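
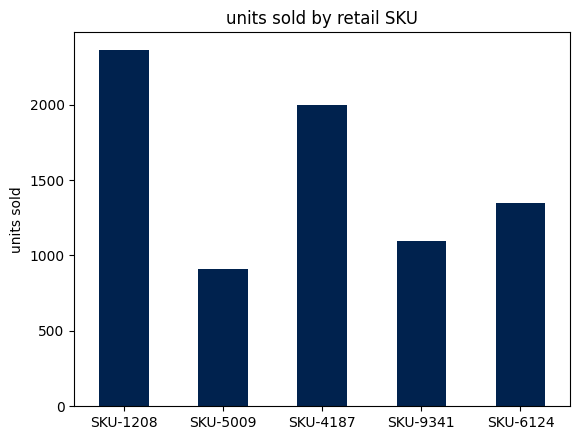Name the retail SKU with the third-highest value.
SKU-6124

Top 4: SKU-1208 ≈ 2400, SKU-4187 ≈ 2000, SKU-6124 ≈ 1400, SKU-9341 ≈ 1000.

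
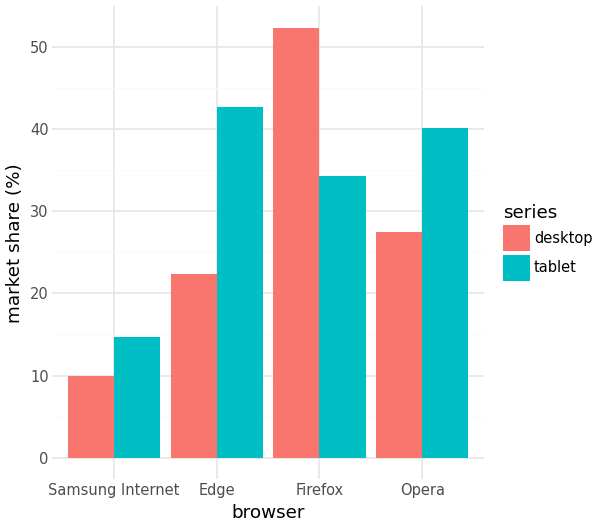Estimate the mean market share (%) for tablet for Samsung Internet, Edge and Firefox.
≈ 32

(15 + 45 + 35) / 3 ≈ 32.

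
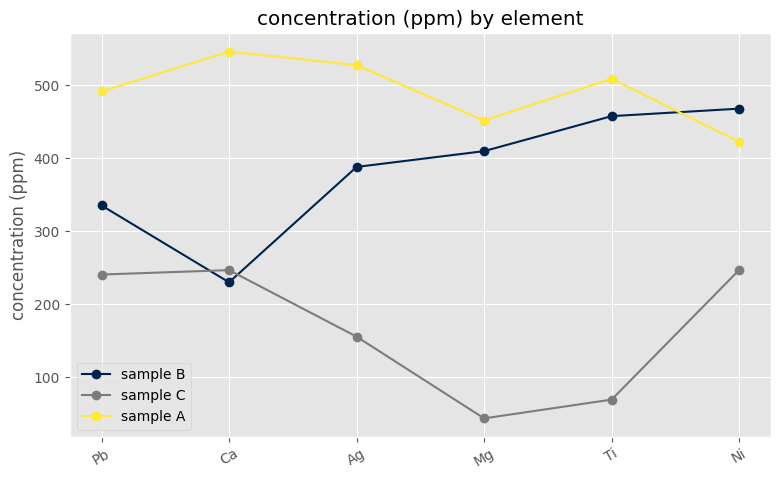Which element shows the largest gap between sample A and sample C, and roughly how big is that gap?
Ti, ≈ 450 ppm

Ti: sample A ≈ 500, sample C ≈ 50 → gap ≈ 450. Next-largest (Mg) is only ≈ 400.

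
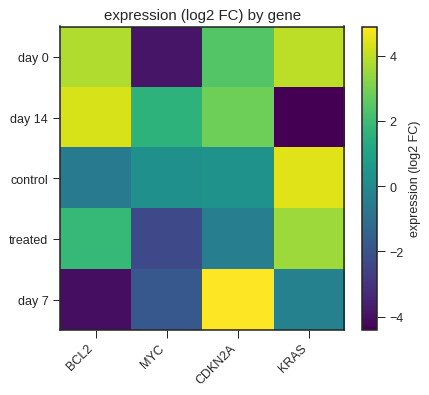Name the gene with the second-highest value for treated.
BCL2

Top 3 for treated: KRAS ≈ 4, BCL2 ≈ 2, CDKN2A ≈ 0.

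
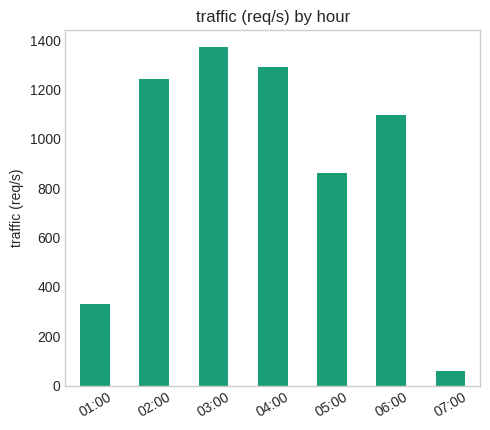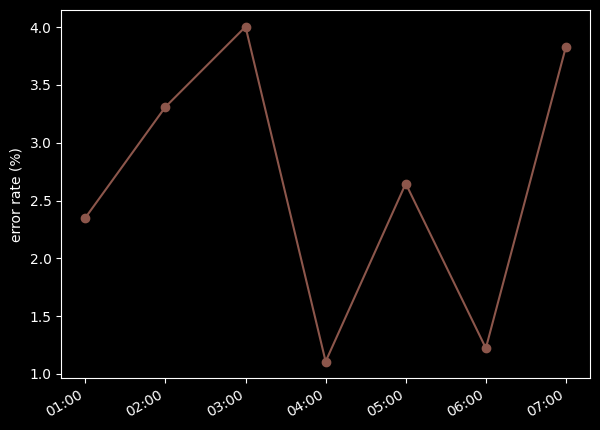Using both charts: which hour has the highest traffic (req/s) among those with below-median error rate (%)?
Chart 2 median error rate (%) ≈ 2.5; below-median hours: 01:00, 04:00, 06:00. Among those, 04:00 has the highest traffic (req/s) (≈ 1200).

04:00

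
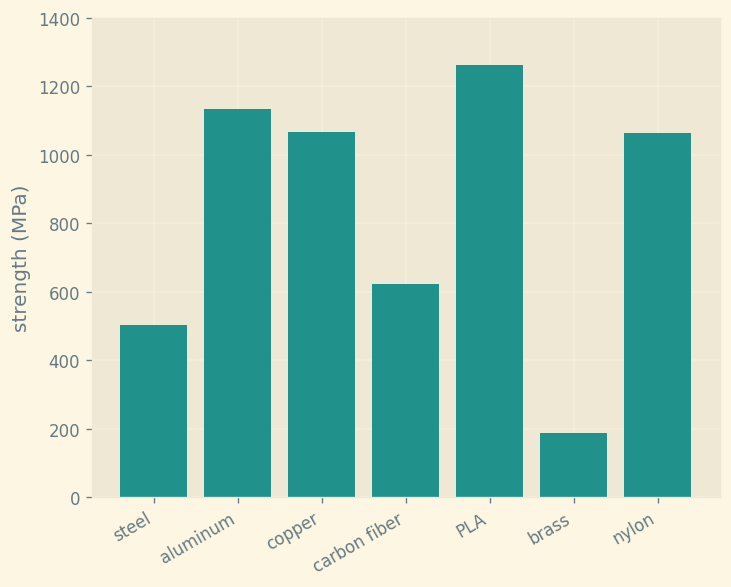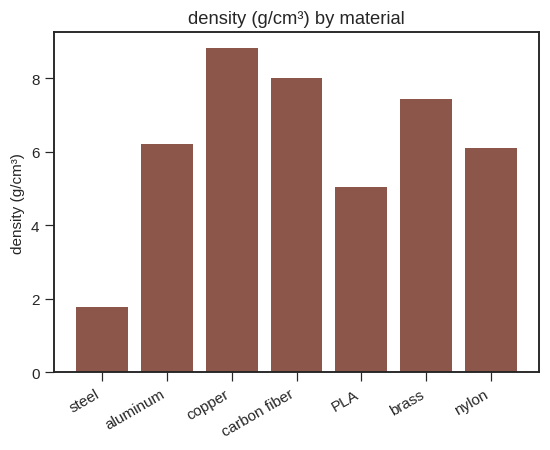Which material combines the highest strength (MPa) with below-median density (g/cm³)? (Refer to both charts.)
Chart 2 median density (g/cm³) ≈ 6; below-median materials: steel, PLA, nylon. Among those, PLA has the highest strength (MPa) (≈ 1200).

PLA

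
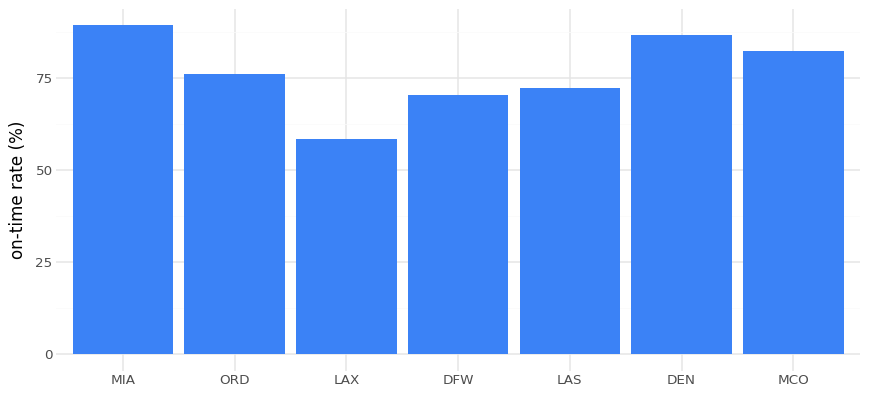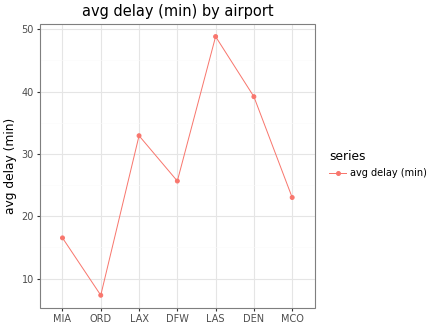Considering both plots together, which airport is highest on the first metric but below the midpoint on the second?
Chart 2 median avg delay (min) ≈ 25; below-median airports: MIA, ORD, MCO. Among those, MIA has the highest on-time rate (%) (≈ 90).

MIA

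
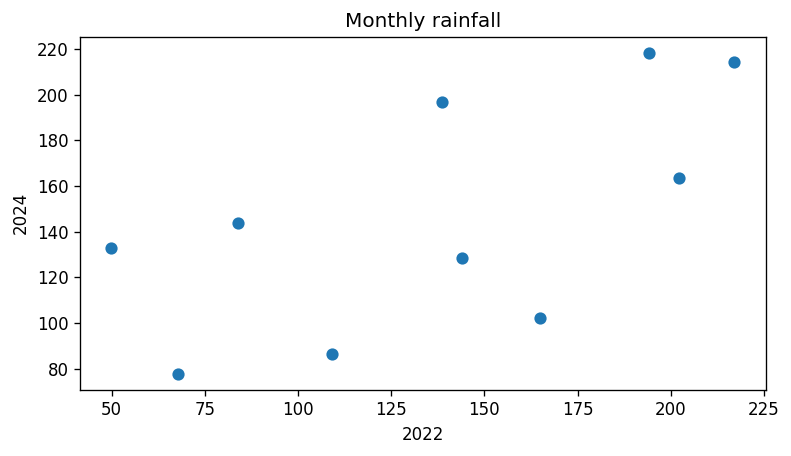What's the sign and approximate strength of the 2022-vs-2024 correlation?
positive, moderate

Points are positively correlated; moderate (|r| ≈ 0.6).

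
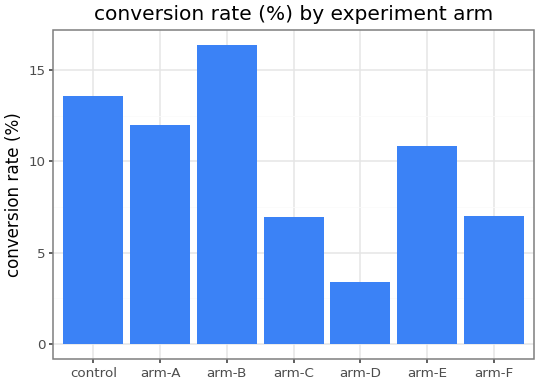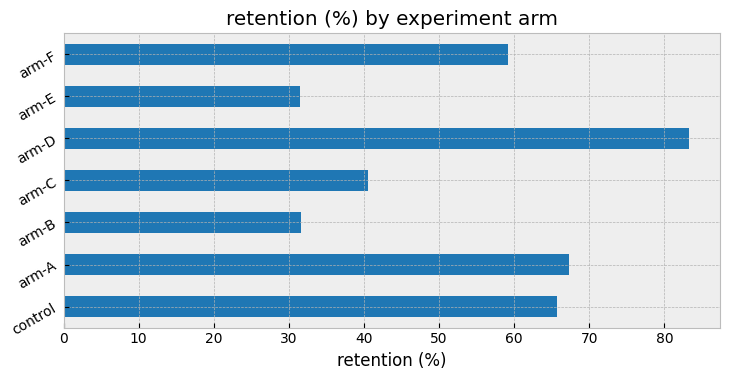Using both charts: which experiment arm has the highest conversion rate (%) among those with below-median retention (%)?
Chart 2 median retention (%) ≈ 60; below-median experiment arms: arm-B, arm-C, arm-E. Among those, arm-B has the highest conversion rate (%) (≈ 16).

arm-B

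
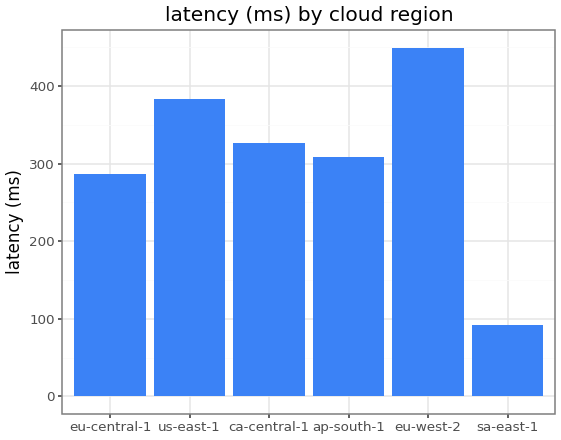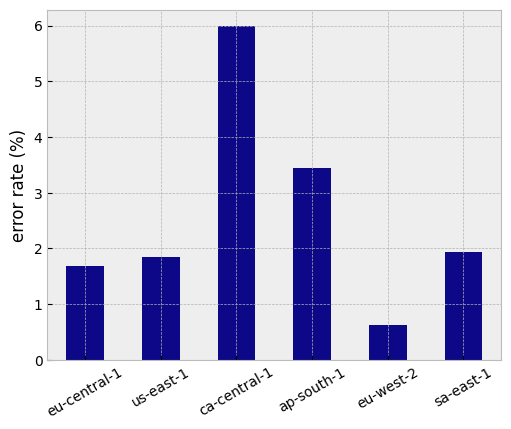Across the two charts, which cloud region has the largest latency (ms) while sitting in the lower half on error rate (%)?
Chart 2 median error rate (%) ≈ 2; below-median cloud regions: eu-central-1, us-east-1, eu-west-2. Among those, eu-west-2 has the highest latency (ms) (≈ 450).

eu-west-2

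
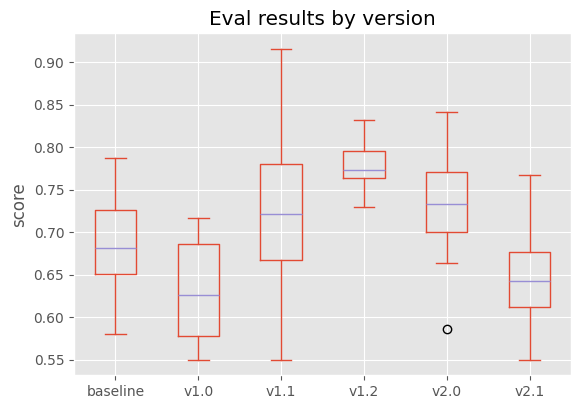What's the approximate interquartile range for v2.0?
Q3 ≈ 0.78, Q1 ≈ 0.70; IQR ≈ 0.08.

≈ 0.08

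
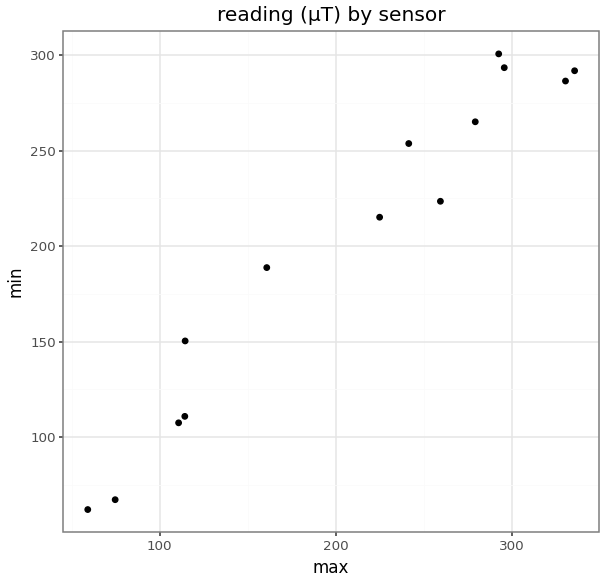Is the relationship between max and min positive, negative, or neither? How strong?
Points are positively correlated; strong (|r| ≈ 1.0).

positive, strong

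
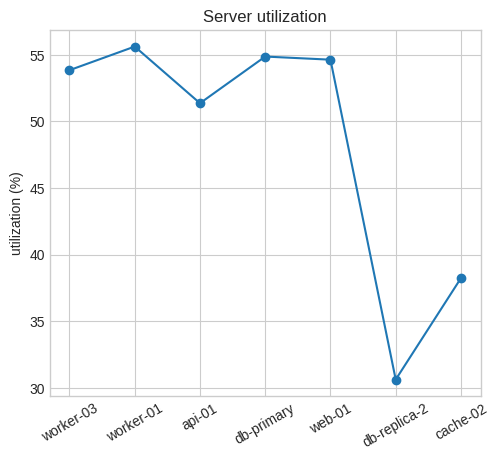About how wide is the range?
Max worker-01 ≈ 55, min db-replica-2 ≈ 30; range ≈ 25.

≈ 25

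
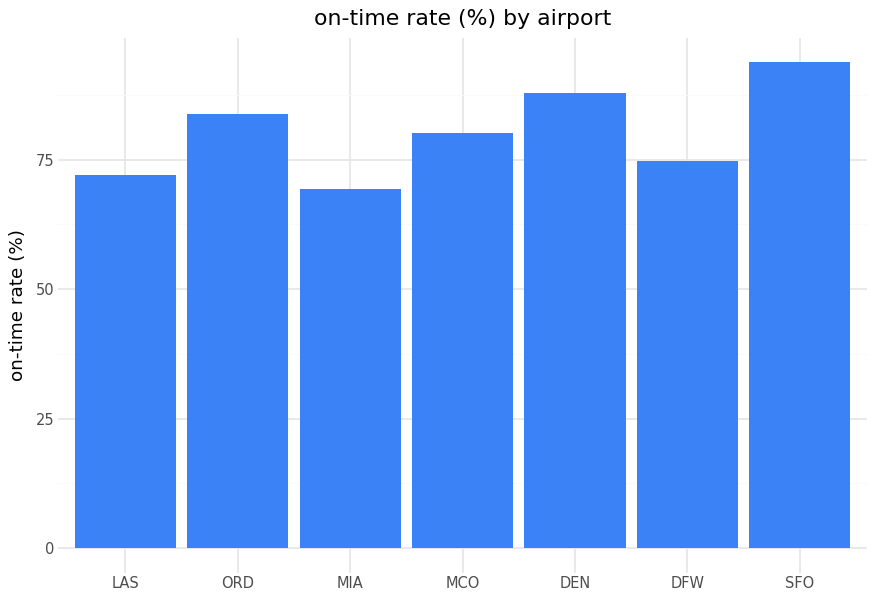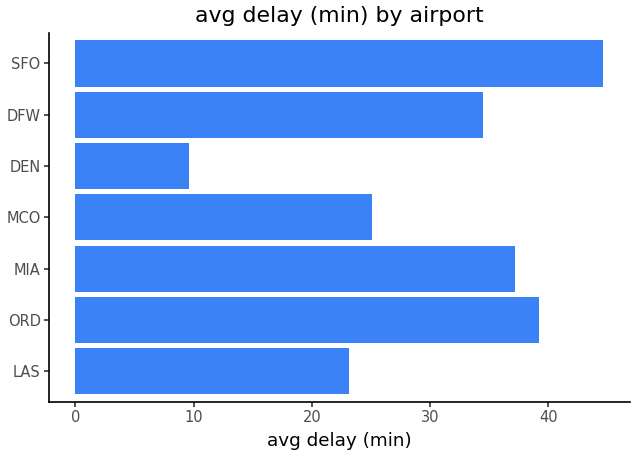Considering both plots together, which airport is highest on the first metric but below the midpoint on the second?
DEN

Chart 2 median avg delay (min) ≈ 35; below-median airports: LAS, MCO, DEN. Among those, DEN has the highest on-time rate (%) (≈ 90).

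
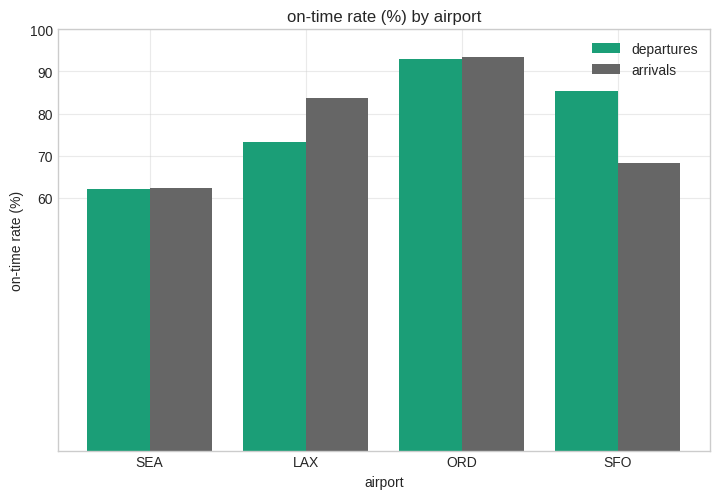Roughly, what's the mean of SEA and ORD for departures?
(60 + 90) / 2 ≈ 75.

≈ 75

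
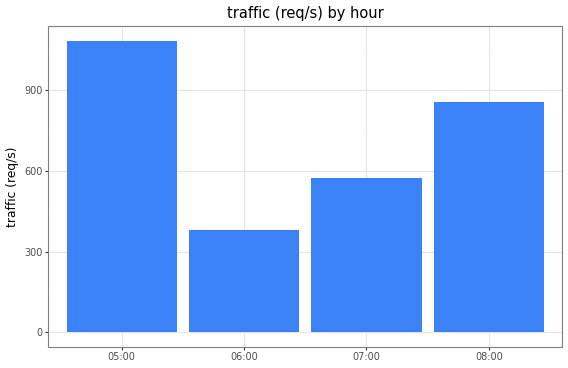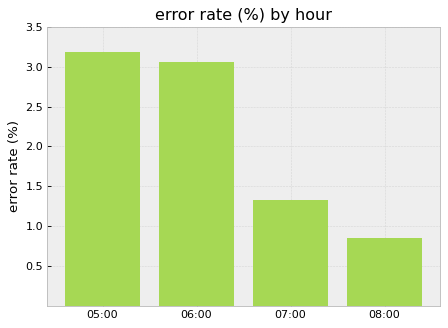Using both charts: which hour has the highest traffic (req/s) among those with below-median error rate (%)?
08:00

Chart 2 median error rate (%) ≈ 2; below-median hours: 07:00, 08:00. Among those, 08:00 has the highest traffic (req/s) (≈ 900).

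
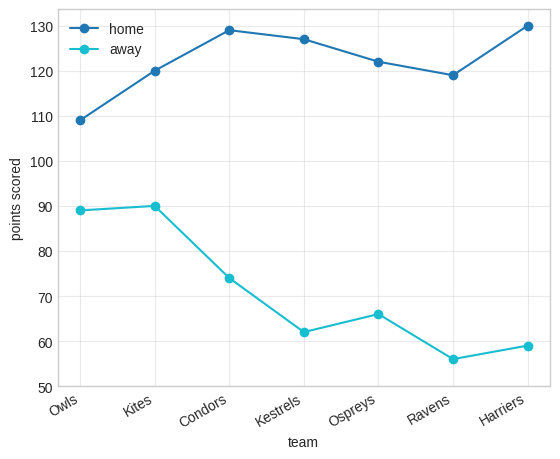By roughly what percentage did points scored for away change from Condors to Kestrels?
Condors ≈ 70, Kestrels ≈ 60; (60 − 70) / 70 ≈ -14.3%.

≈ -14.3%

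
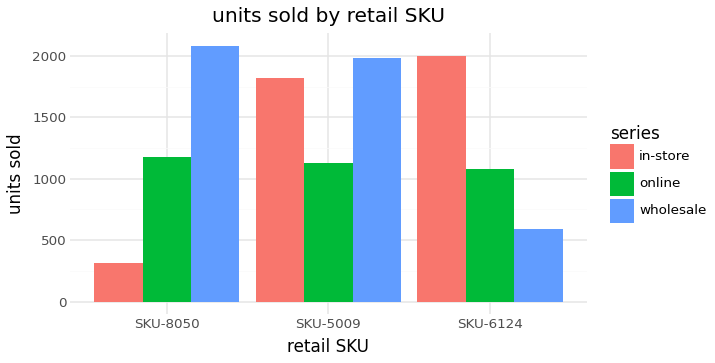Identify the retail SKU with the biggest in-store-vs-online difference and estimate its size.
SKU-6124: in-store ≈ 2000, online ≈ 1000 → gap ≈ 1000. Next-largest (SKU-8050) is only ≈ 800.

SKU-6124, ≈ 1000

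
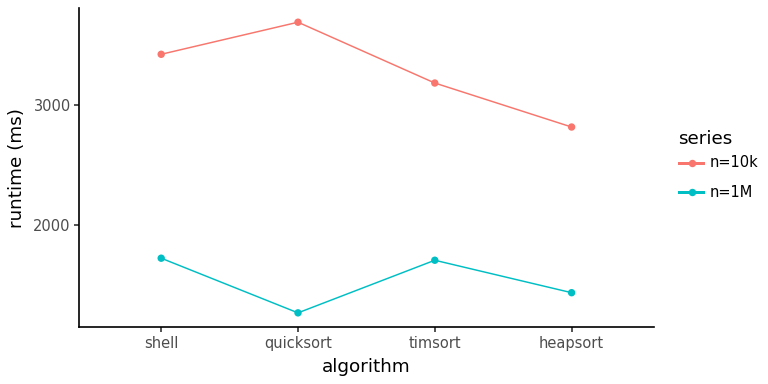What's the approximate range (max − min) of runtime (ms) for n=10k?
Max quicksort ≈ 3500, min heapsort ≈ 3000; range ≈ 500.

≈ 500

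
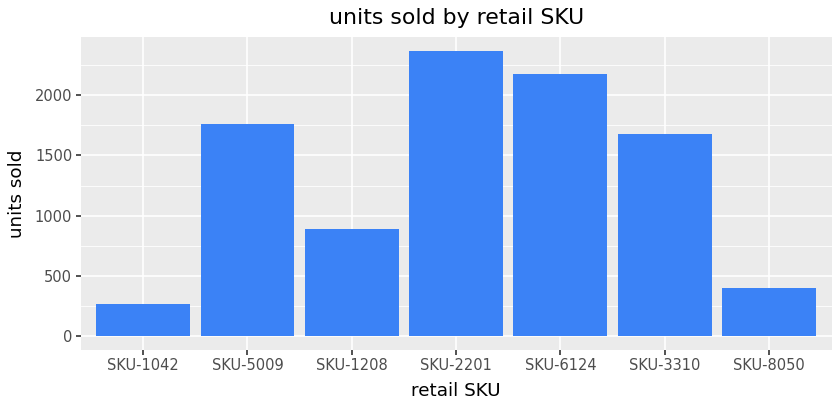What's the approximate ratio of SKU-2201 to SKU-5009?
≈ 1.33×

SKU-2201 ≈ 2400, SKU-5009 ≈ 1800; 2400/1800 ≈ 1.33.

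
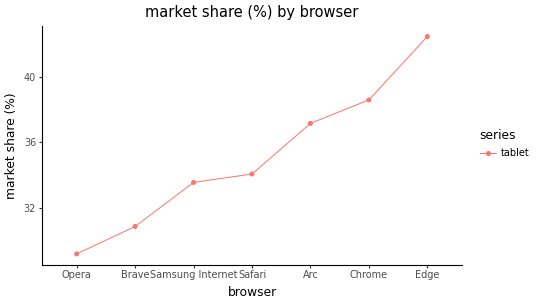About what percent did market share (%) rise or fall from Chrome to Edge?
≈ +10.5%

Chrome ≈ 38, Edge ≈ 42; (42 − 38) / 38 ≈ +10.5%.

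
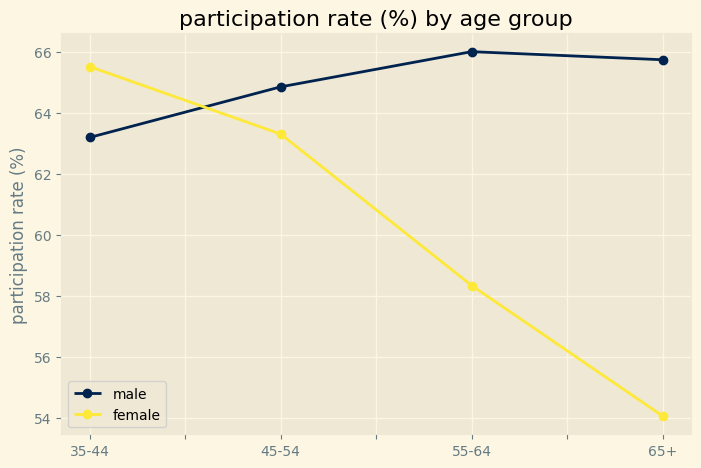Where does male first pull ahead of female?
45-54

35-44: male ≈ 63 vs female ≈ 66 (not yet); 45-54: male ≈ 65 vs female ≈ 63 (first crossover).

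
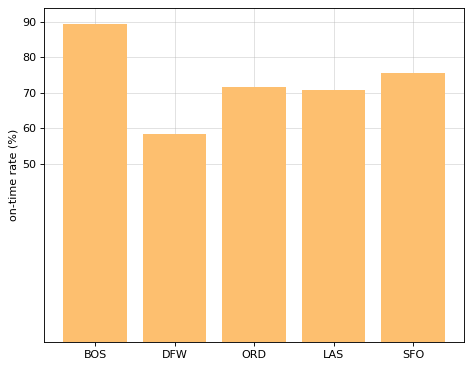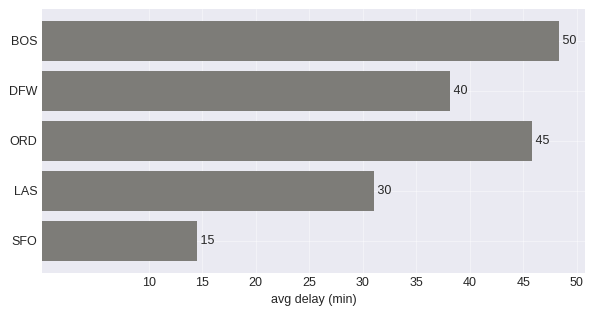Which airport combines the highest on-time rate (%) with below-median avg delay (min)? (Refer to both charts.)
SFO

Chart 2 median avg delay (min) ≈ 40; below-median airports: LAS, SFO. Among those, SFO has the highest on-time rate (%) (≈ 80).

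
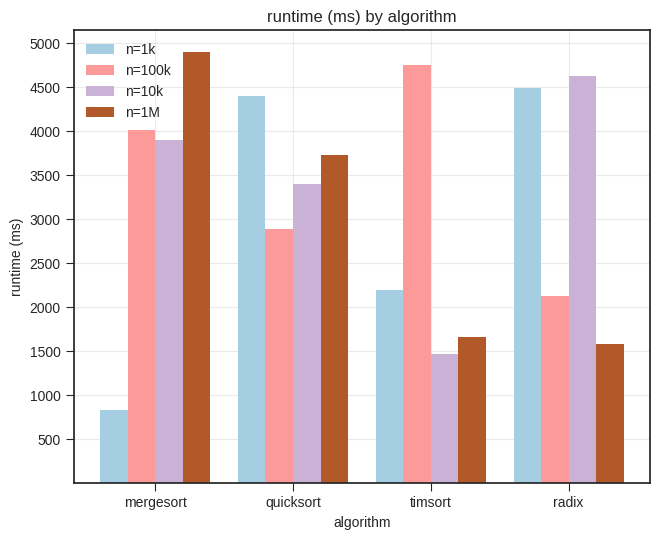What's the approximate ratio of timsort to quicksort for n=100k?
≈ 1.67×

timsort ≈ 5000, quicksort ≈ 3000; 5000/3000 ≈ 1.67.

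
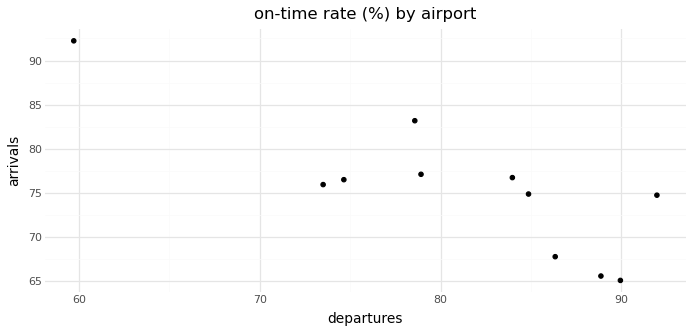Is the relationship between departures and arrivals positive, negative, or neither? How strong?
Points are negatively correlated; strong (|r| ≈ 0.8).

negative, strong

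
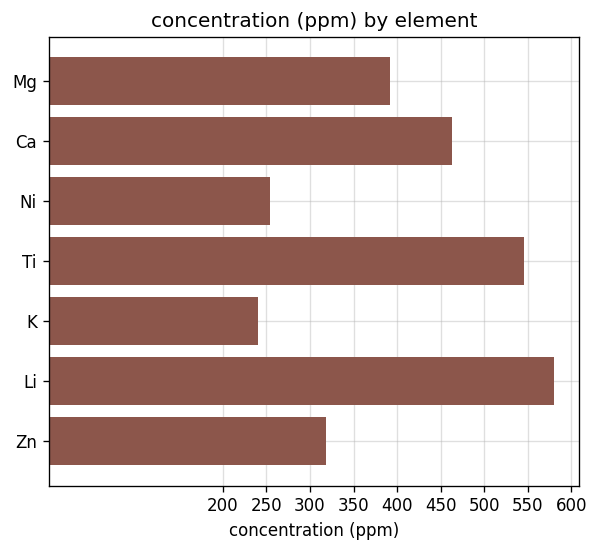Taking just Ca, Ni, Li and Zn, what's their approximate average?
≈ 400

(450 + 250 + 600 + 300) / 4 ≈ 400.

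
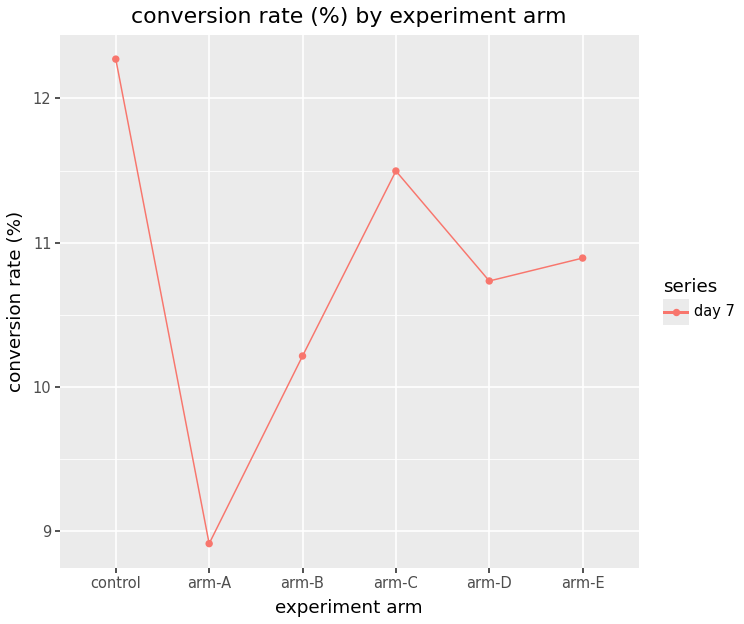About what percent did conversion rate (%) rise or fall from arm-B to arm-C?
≈ +15%

arm-B ≈ 10.0, arm-C ≈ 11.5; (11.5 − 10.0) / 10.0 ≈ +15%.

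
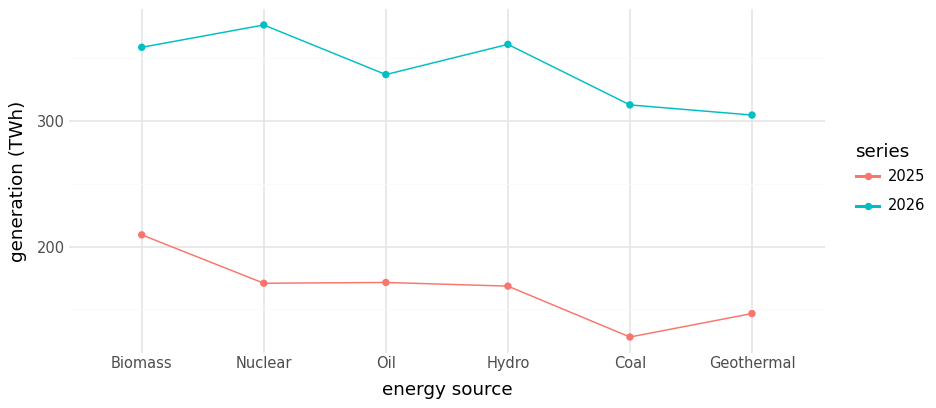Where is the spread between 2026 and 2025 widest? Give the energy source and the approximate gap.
Nuclear: 2026 ≈ 375, 2025 ≈ 175 → gap ≈ 200. Next-largest (Hydro) is only ≈ 175.

Nuclear, ≈ 200 TWh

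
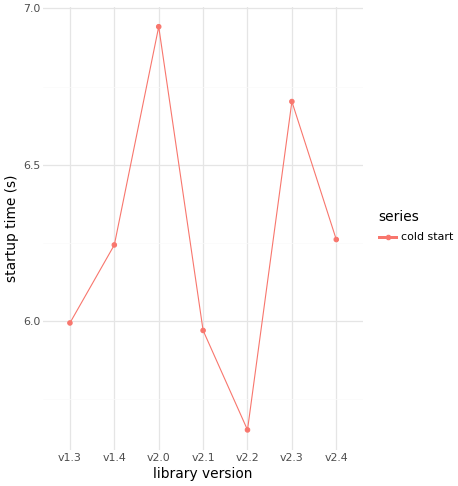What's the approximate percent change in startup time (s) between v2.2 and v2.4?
≈ +10.7%

v2.2 ≈ 5.6, v2.4 ≈ 6.2; (6.2 − 5.6) / 5.6 ≈ +10.7%.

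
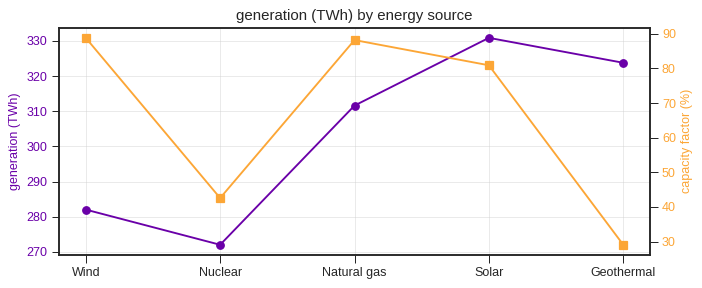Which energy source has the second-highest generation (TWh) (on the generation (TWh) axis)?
Top 3 (on the generation (TWh) axis): Solar ≈ 330, Geothermal ≈ 325, Natural gas ≈ 310.

Geothermal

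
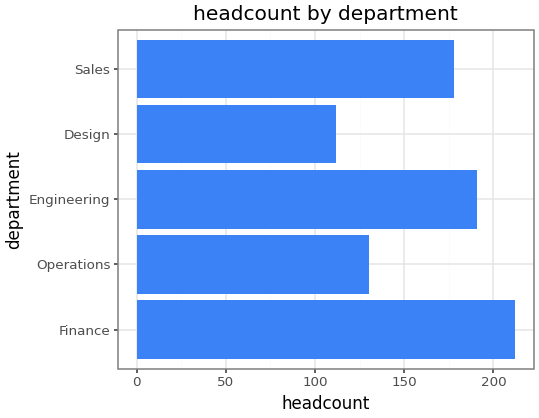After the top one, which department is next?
Top 3: Finance ≈ 220, Engineering ≈ 200, Sales ≈ 180.

Engineering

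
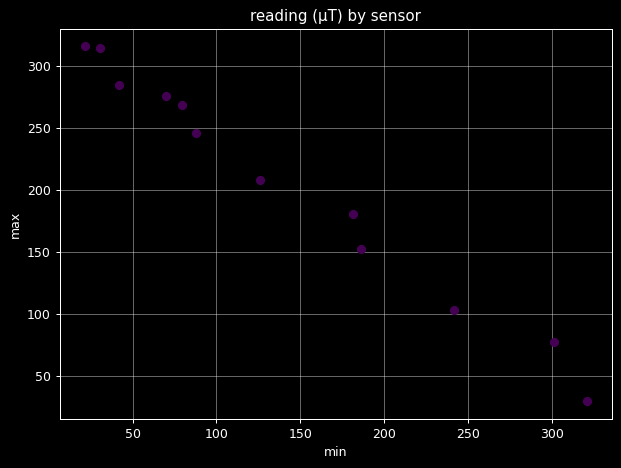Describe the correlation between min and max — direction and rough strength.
negative, strong

Points are negatively correlated; strong (|r| ≈ 1.0).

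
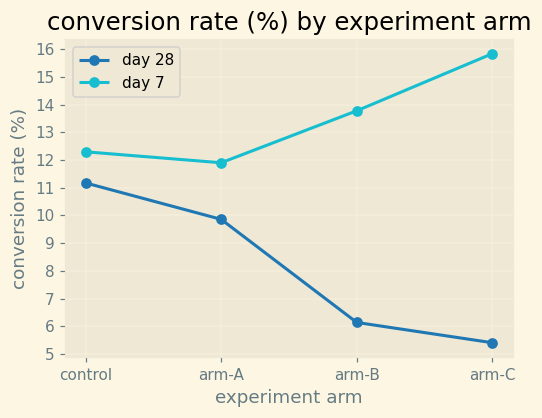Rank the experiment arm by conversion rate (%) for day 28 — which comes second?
arm-A

Top 3 for day 28: control ≈ 11, arm-A ≈ 10, arm-B ≈ 6.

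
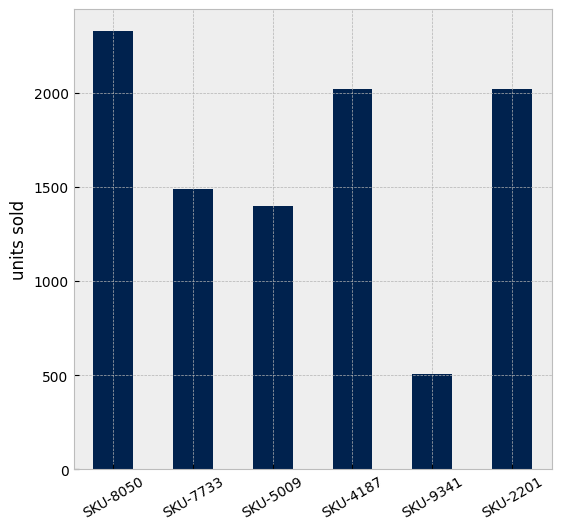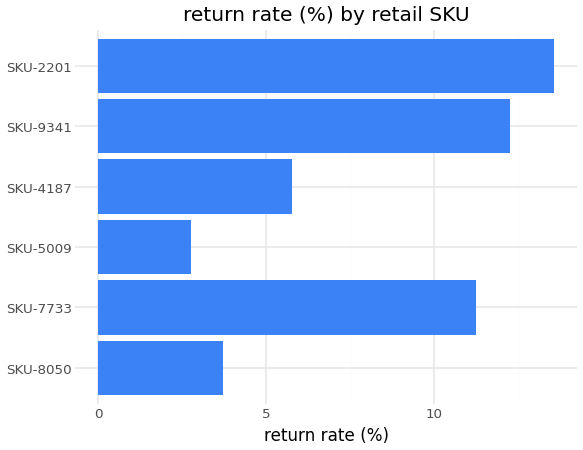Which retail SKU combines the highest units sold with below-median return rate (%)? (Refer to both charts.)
Chart 2 median return rate (%) ≈ 8; below-median retail SKUs: SKU-8050, SKU-5009, SKU-4187. Among those, SKU-8050 has the highest units sold (≈ 2500).

SKU-8050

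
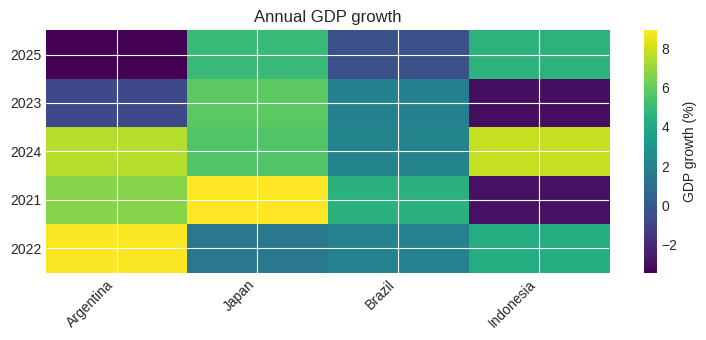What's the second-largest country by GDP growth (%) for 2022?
Indonesia

Top 3 for 2022: Argentina ≈ 8, Indonesia ≈ 4, Brazil ≈ 2.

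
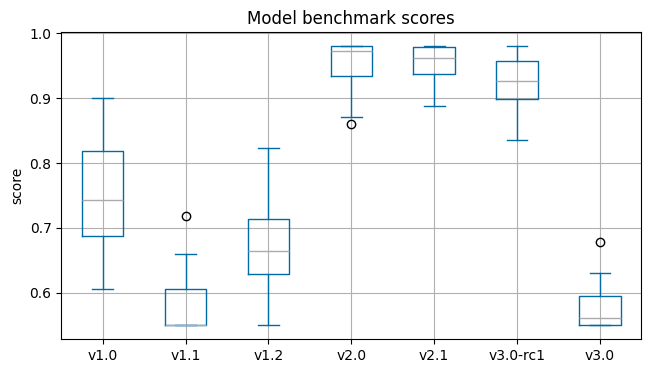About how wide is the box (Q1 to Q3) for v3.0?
≈ 0.05

Q3 ≈ 0.60, Q1 ≈ 0.55; IQR ≈ 0.05.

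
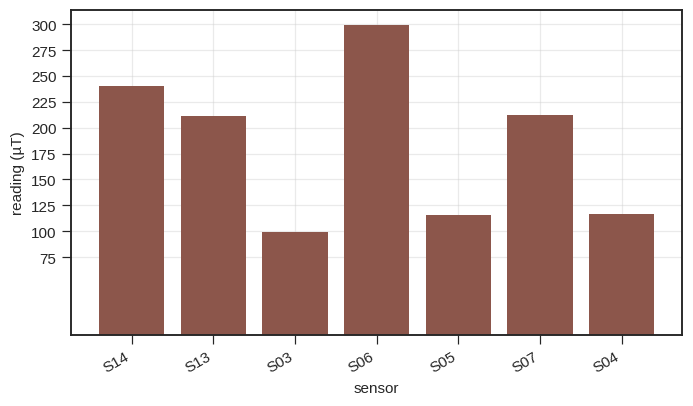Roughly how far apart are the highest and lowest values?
≈ 200

Max S06 ≈ 300, min S03 ≈ 100; range ≈ 200.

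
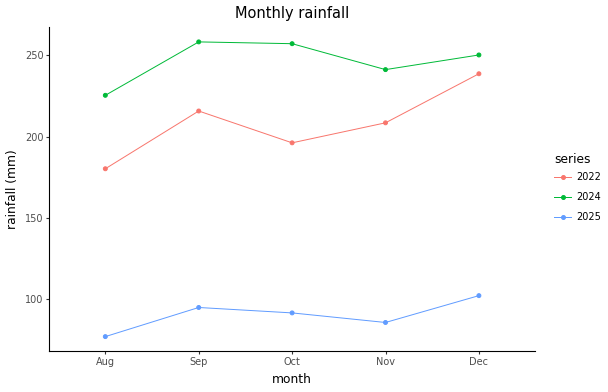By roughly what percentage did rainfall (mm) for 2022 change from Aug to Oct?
Aug ≈ 180, Oct ≈ 200; (200 − 180) / 180 ≈ +11.1%.

≈ +11.1%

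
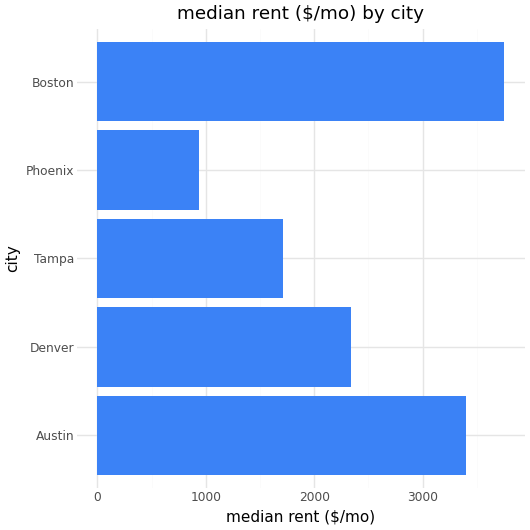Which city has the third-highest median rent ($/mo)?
Top 4: Boston ≈ 4000, Austin ≈ 3500, Denver ≈ 2500, Tampa ≈ 1500.

Denver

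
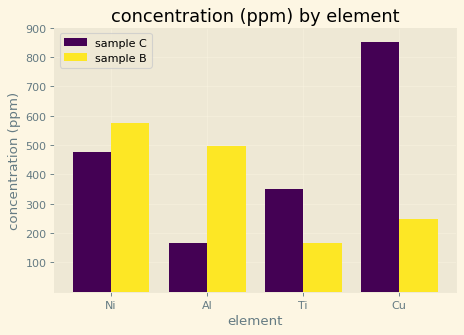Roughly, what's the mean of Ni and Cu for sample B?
(600 + 200) / 2 ≈ 400.

≈ 400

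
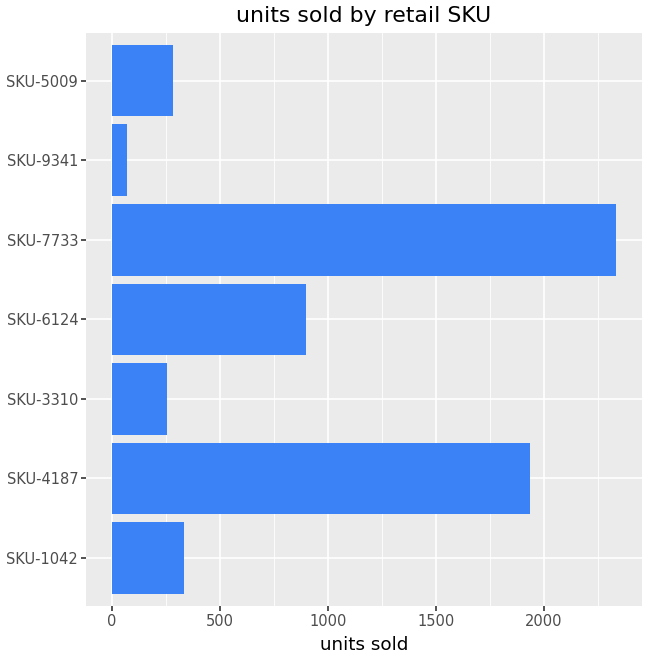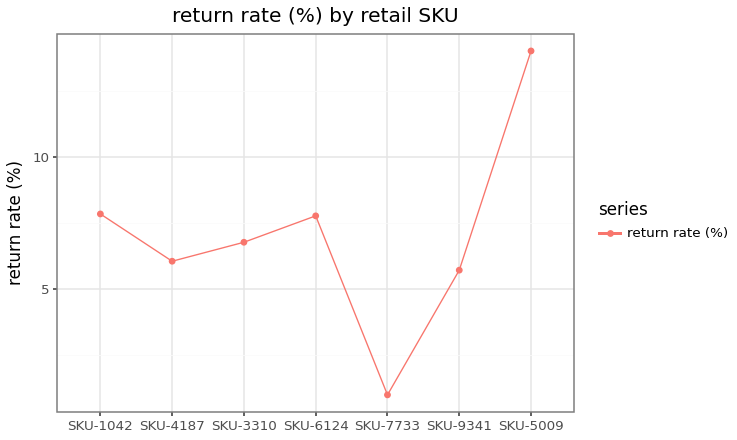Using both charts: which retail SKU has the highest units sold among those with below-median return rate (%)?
Chart 2 median return rate (%) ≈ 6; below-median retail SKUs: SKU-4187, SKU-7733, SKU-9341. Among those, SKU-7733 has the highest units sold (≈ 2500).

SKU-7733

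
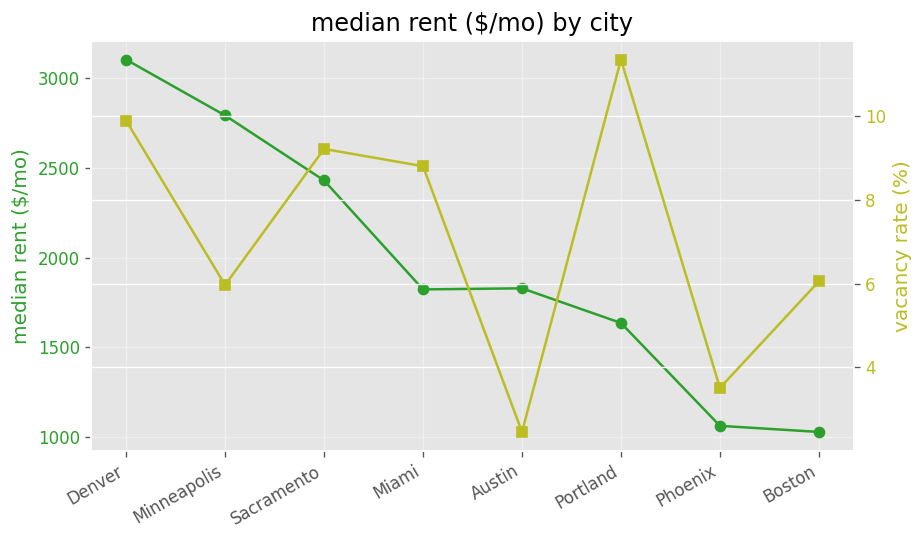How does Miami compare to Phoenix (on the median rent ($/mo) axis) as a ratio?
Miami ≈ 1800, Phoenix ≈ 1000; 1800/1000 ≈ 1.8.

≈ 1.8×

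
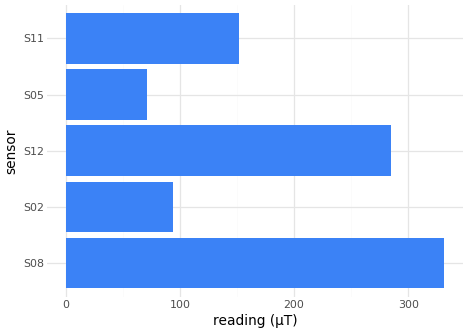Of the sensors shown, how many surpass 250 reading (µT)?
2

Above 250: S08, S12.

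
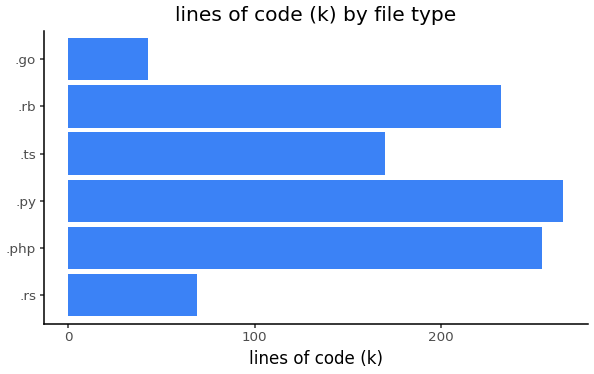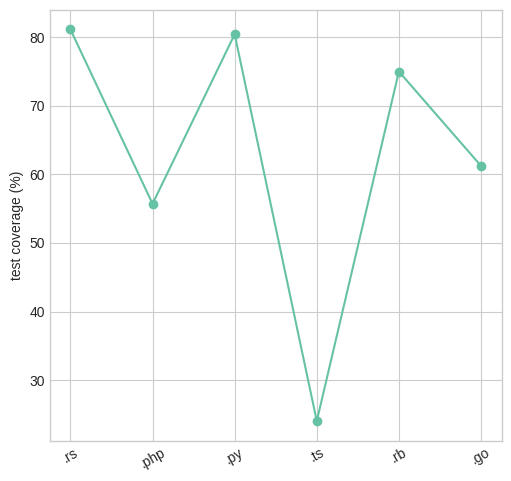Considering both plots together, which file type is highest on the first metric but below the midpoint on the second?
Chart 2 median test coverage (%) ≈ 70; below-median file types: .php, .ts, .go. Among those, .php has the highest lines of code (k) (≈ 250).

.php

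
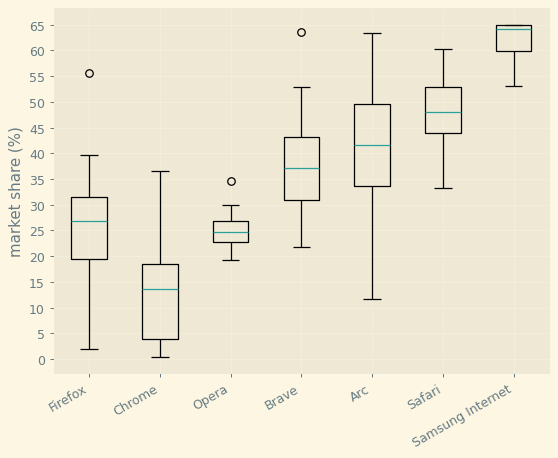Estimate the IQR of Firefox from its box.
Q3 ≈ 30, Q1 ≈ 20; IQR ≈ 10.

≈ 10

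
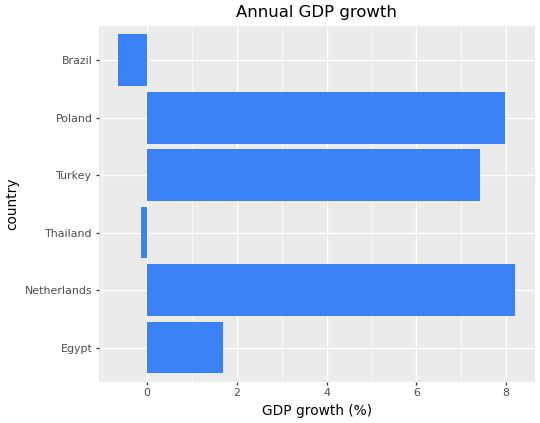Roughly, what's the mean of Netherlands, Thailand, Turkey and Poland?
≈ 6

(8 + 0 + 7 + 8) / 4 ≈ 6.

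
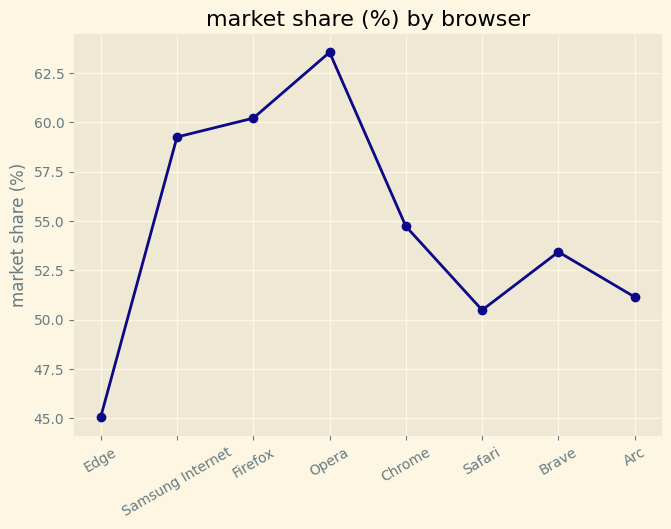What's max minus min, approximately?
Max Opera ≈ 64, min Edge ≈ 46; range ≈ 18.

≈ 18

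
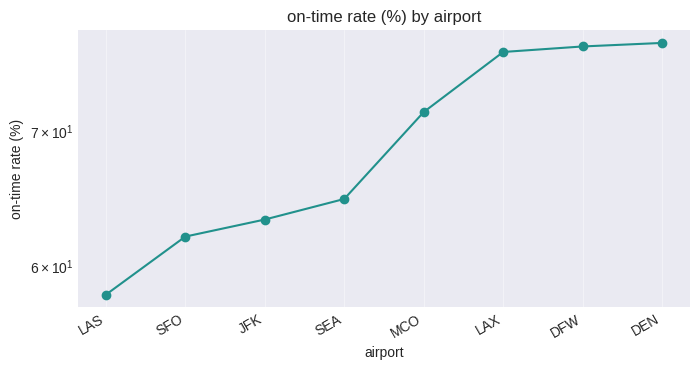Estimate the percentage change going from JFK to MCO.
≈ +12.5%

JFK ≈ 64, MCO ≈ 72; (72 − 64) / 64 ≈ +12.5%.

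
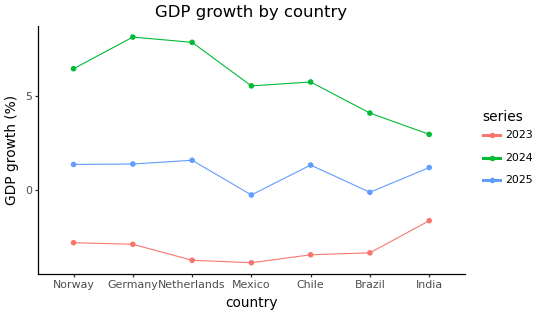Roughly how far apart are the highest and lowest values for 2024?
Max Germany ≈ 8, min India ≈ 3; range ≈ 5.

≈ 5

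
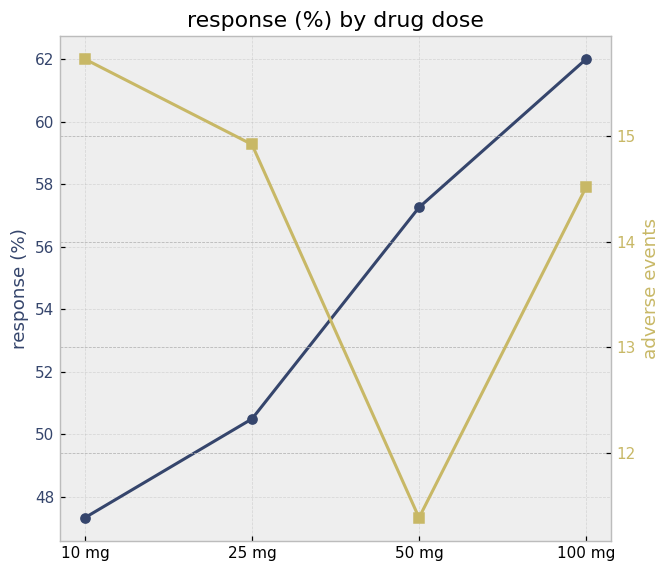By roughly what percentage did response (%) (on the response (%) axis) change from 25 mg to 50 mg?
25 mg ≈ 50, 50 mg ≈ 58; (58 − 50) / 50 ≈ +16%.

≈ +16%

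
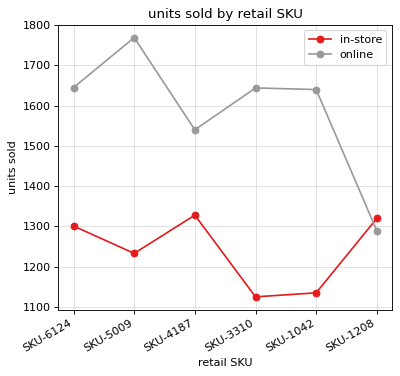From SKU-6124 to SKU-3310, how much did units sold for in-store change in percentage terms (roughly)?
≈ -15.4%

SKU-6124 ≈ 1300, SKU-3310 ≈ 1100; (1100 − 1300) / 1300 ≈ -15.4%.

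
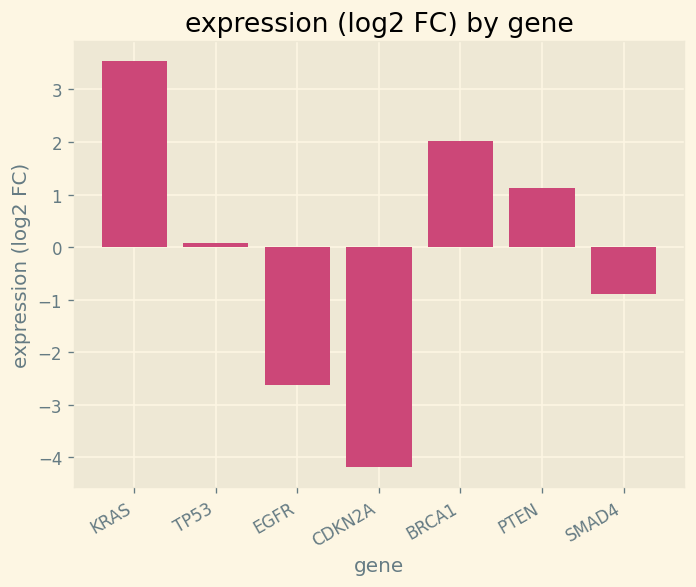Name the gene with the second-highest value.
Top 3: KRAS ≈ 4, BRCA1 ≈ 2, PTEN ≈ 1.

BRCA1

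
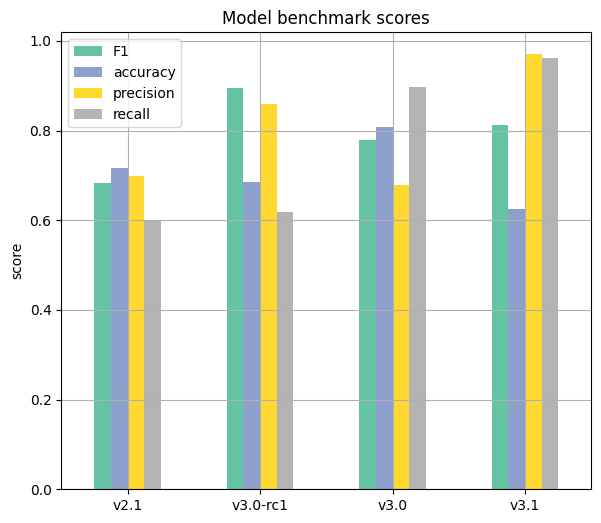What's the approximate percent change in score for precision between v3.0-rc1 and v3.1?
≈ +11.1%

v3.0-rc1 ≈ 0.9, v3.1 ≈ 1.0; (1.0 − 0.9) / 0.9 ≈ +11.1%.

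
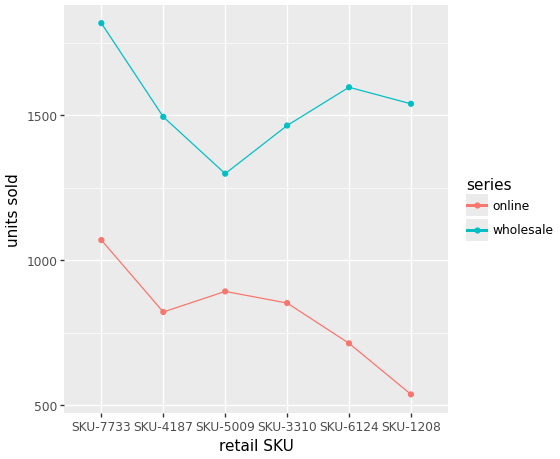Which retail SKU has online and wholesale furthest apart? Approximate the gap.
SKU-1208: online ≈ 600, wholesale ≈ 1600 → gap ≈ 1000. Next-largest (SKU-6124) is only ≈ 800.

SKU-1208, ≈ 1000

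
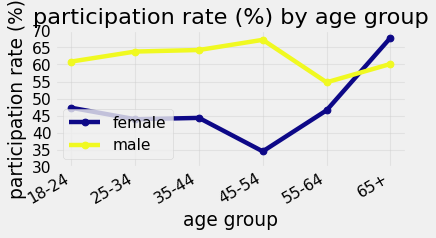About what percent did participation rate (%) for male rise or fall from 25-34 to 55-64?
≈ -15.4%

25-34 ≈ 65, 55-64 ≈ 55; (55 − 65) / 65 ≈ -15.4%.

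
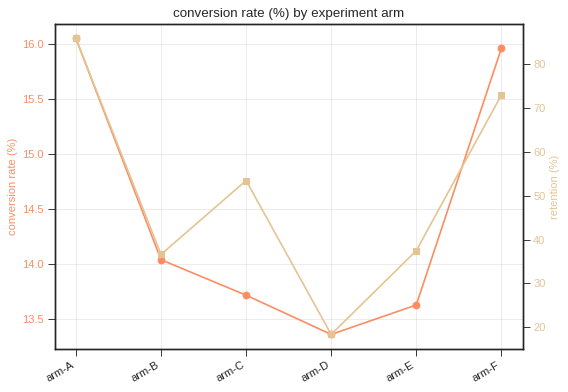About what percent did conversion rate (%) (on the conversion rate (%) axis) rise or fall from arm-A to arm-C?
≈ -15.6%

arm-A ≈ 16.0, arm-C ≈ 13.5; (13.5 − 16.0) / 16.0 ≈ -15.6%.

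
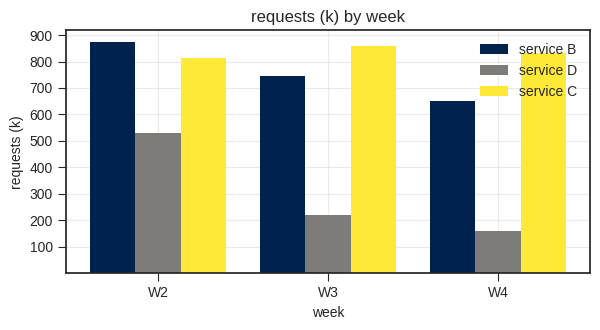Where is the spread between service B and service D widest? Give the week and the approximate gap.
W3: service B ≈ 700, service D ≈ 200 → gap ≈ 500. Next-largest (W4) is only ≈ 400.

W3, ≈ 500 k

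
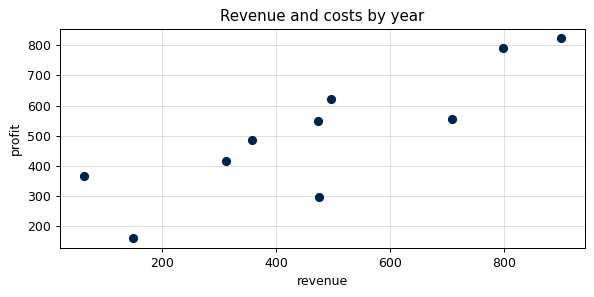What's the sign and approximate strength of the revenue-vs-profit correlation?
Points are positively correlated; strong (|r| ≈ 0.8).

positive, strong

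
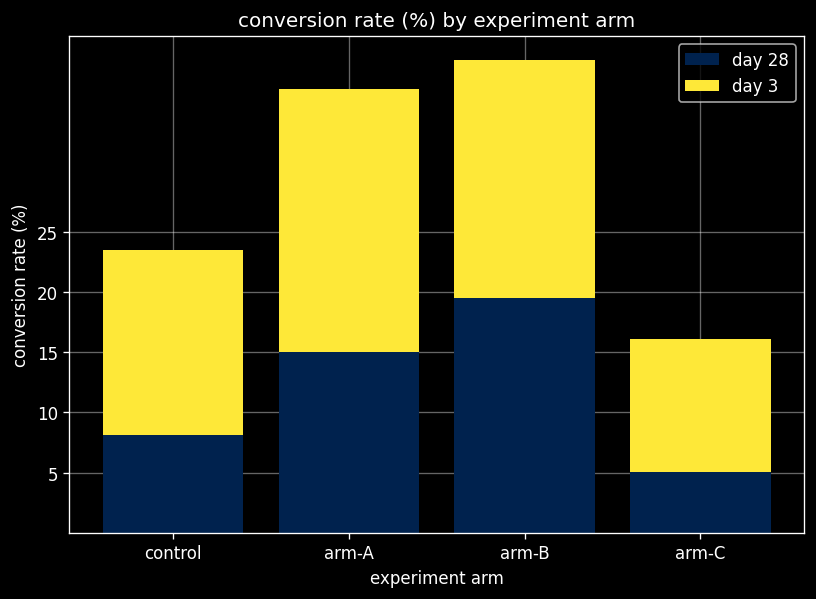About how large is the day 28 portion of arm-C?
day 28 top ≈ 5, bottom ≈ 0; segment ≈ 5.

≈ 5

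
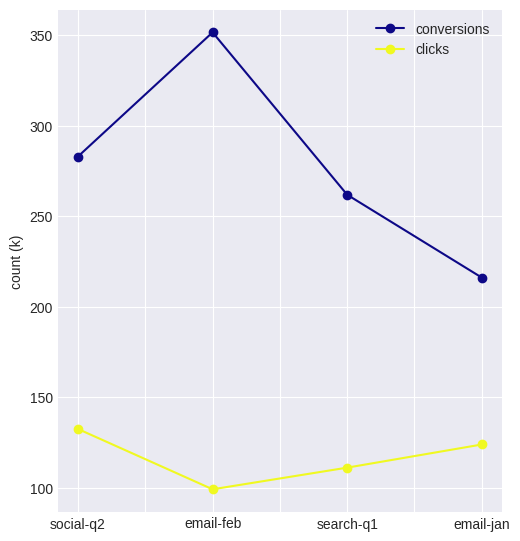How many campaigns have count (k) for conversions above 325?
Above 325: email-feb.

1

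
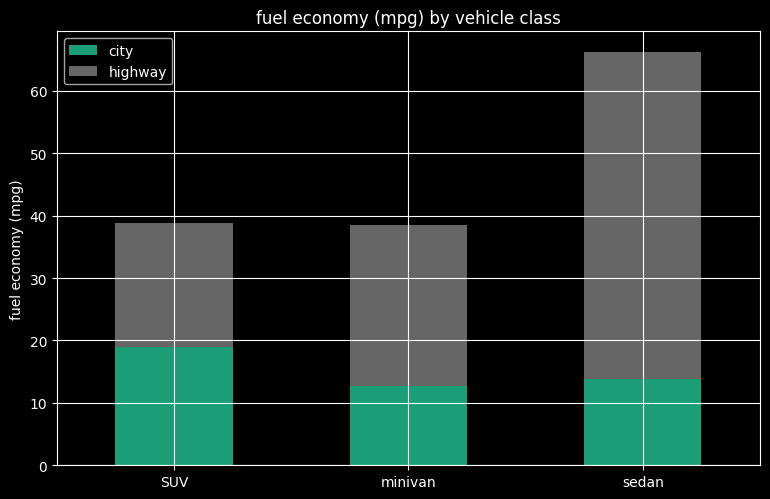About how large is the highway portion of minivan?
highway top ≈ 40, bottom ≈ 10; segment ≈ 30.

≈ 30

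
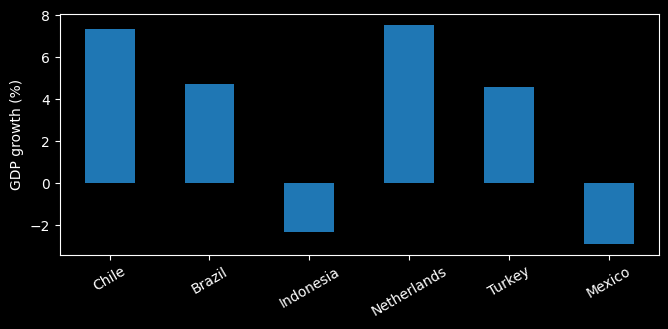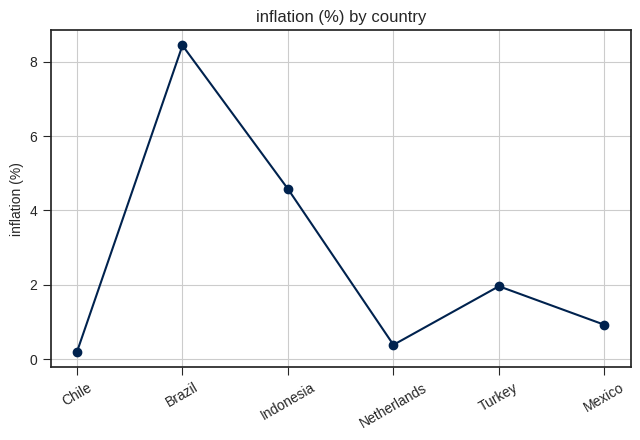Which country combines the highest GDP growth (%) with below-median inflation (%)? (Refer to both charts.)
Netherlands

Chart 2 median inflation (%) ≈ 1; below-median countries: Chile, Netherlands, Mexico. Among those, Netherlands has the highest GDP growth (%) (≈ 8).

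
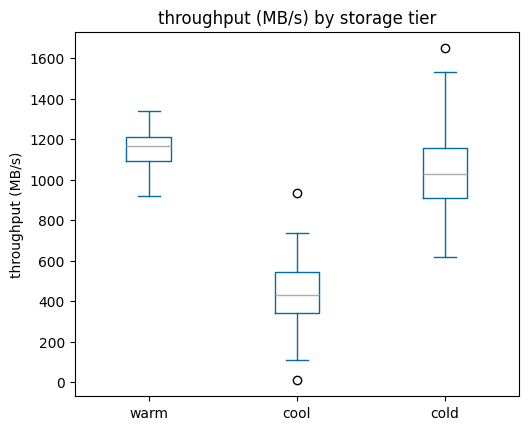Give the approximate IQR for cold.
≈ 300

Q3 ≈ 1200, Q1 ≈ 900; IQR ≈ 300.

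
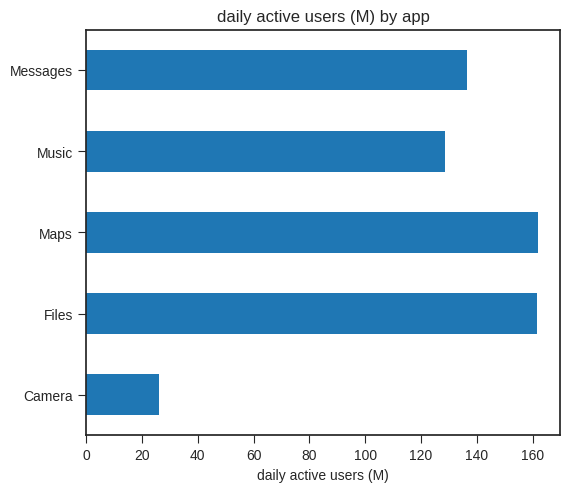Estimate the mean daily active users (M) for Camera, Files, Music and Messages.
≈ 110

(20 + 160 + 120 + 140) / 4 ≈ 110.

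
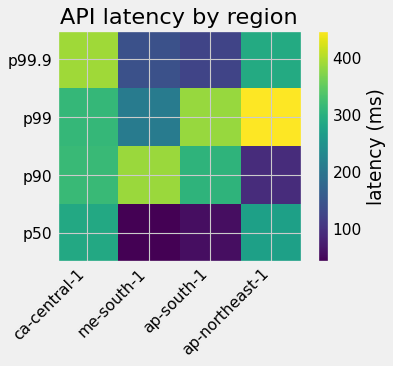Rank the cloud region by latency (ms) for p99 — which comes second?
ap-south-1

Top 3 for p99: ap-northeast-1 ≈ 450, ap-south-1 ≈ 400, ca-central-1 ≈ 300.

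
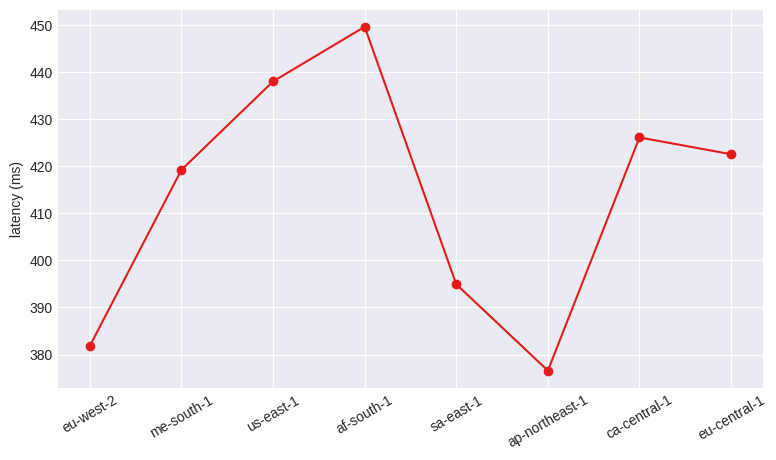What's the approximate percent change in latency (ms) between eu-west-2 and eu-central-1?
≈ +10.5%

eu-west-2 ≈ 380, eu-central-1 ≈ 420; (420 − 380) / 380 ≈ +10.5%.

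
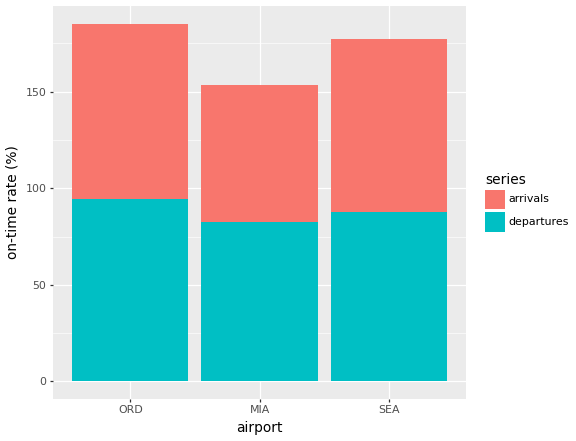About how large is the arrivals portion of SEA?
arrivals top ≈ 180, bottom ≈ 80; segment ≈ 100.

≈ 100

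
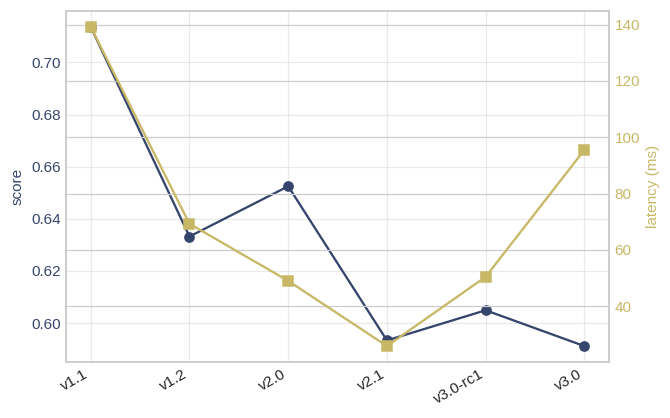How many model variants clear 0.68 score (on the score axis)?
1

Above 0.68: v1.1.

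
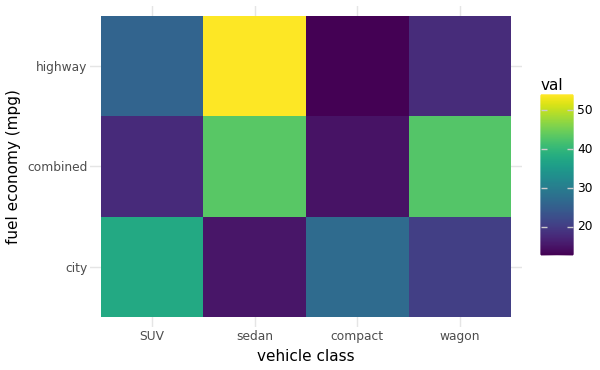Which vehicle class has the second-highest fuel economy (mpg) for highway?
Top 3 for highway: sedan ≈ 55, SUV ≈ 25, wagon ≈ 20.

SUV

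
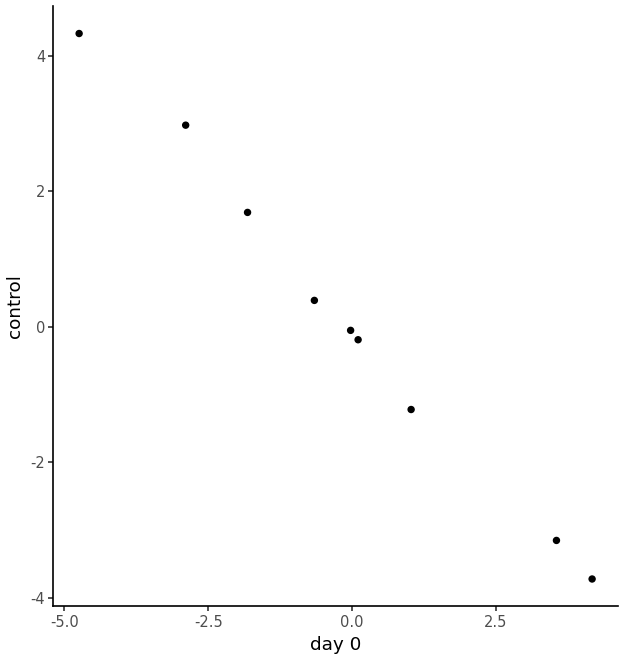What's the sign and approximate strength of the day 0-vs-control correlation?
Points are negatively correlated; strong (|r| ≈ 1.0).

negative, strong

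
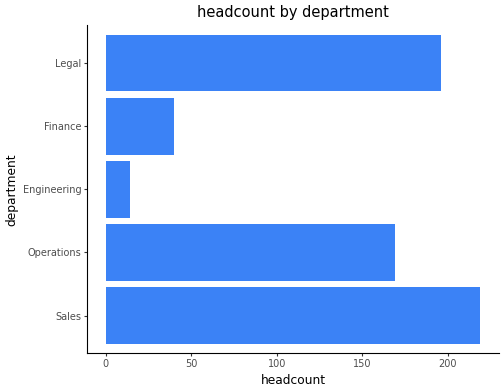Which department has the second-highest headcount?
Top 3: Sales ≈ 220, Legal ≈ 200, Operations ≈ 160.

Legal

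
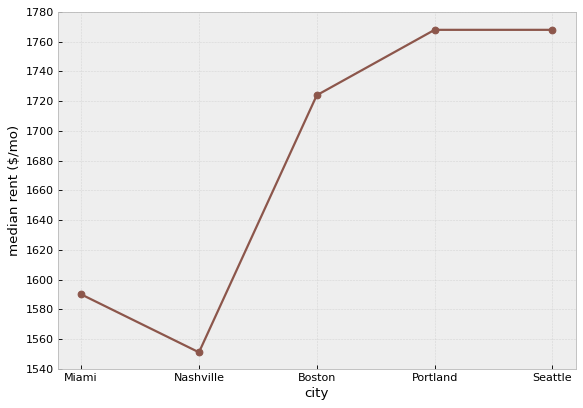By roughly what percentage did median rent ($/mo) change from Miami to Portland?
≈ +10%

Miami ≈ 1600, Portland ≈ 1760; (1760 − 1600) / 1600 ≈ +10%.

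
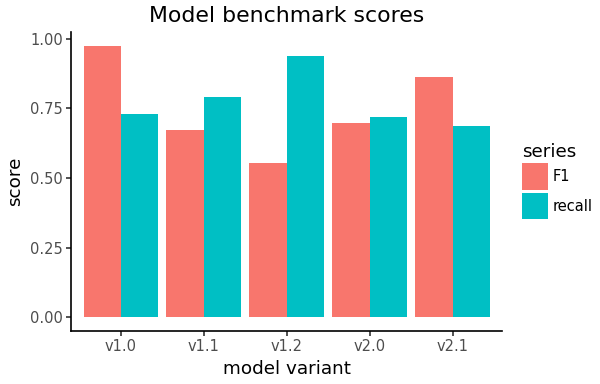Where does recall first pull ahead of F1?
v1.0: recall ≈ 0.7 vs F1 ≈ 1.0 (not yet); v1.1: recall ≈ 0.8 vs F1 ≈ 0.7 (first crossover).

v1.1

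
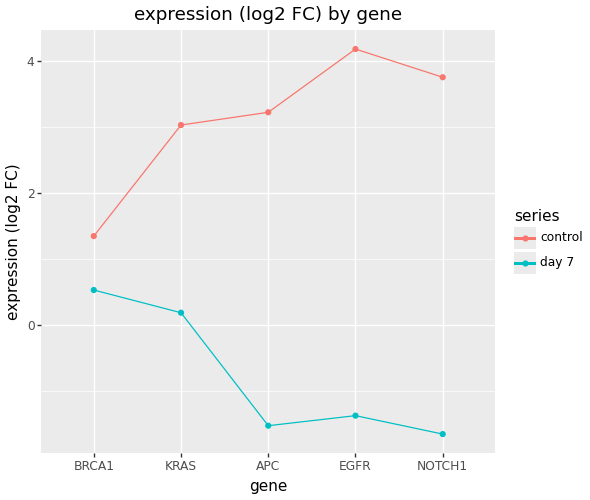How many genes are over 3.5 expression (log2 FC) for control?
2

Above 3.5: EGFR, NOTCH1.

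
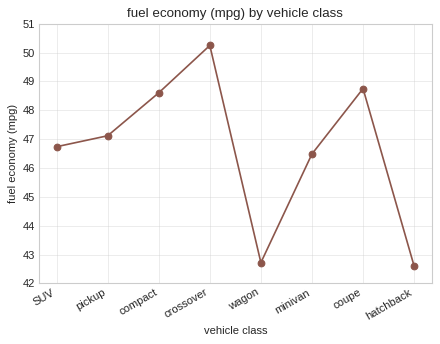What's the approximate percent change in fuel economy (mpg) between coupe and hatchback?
≈ -12.2%

coupe ≈ 49, hatchback ≈ 43; (43 − 49) / 49 ≈ -12.2%.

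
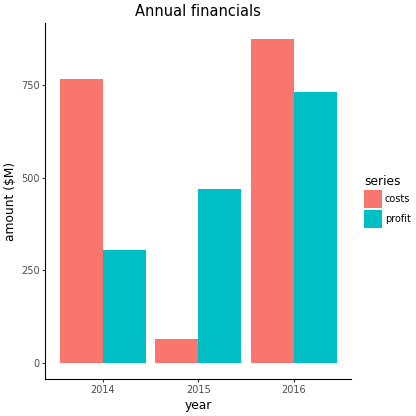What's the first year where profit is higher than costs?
2015

2014: profit ≈ 300 vs costs ≈ 800 (not yet); 2015: profit ≈ 500 vs costs ≈ 100 (first crossover).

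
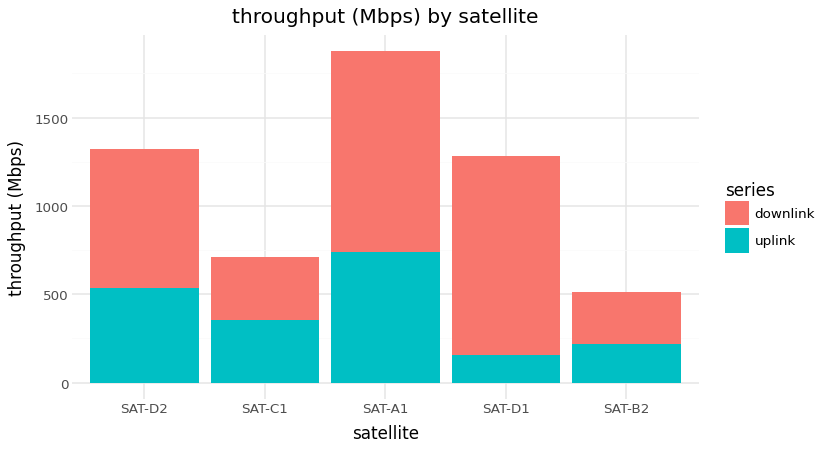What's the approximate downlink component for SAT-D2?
≈ 800

downlink top ≈ 1400, bottom ≈ 600; segment ≈ 800.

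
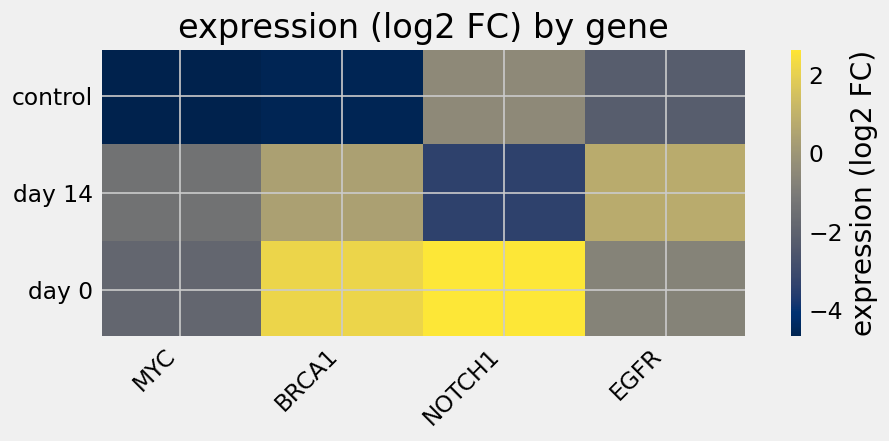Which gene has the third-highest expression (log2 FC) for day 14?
Top 4 for day 14: EGFR ≈ 1, BRCA1 ≈ 0, MYC ≈ -1, NOTCH1 ≈ -3.

MYC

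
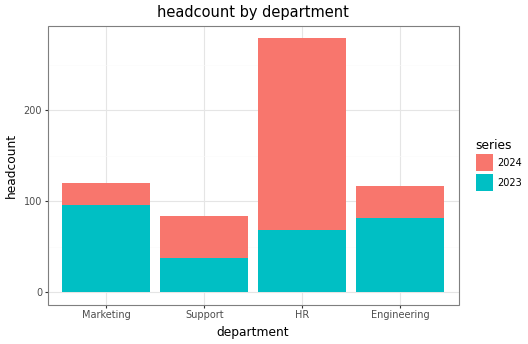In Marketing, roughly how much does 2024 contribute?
2024 top ≈ 125, bottom ≈ 100; segment ≈ 25.

≈ 25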